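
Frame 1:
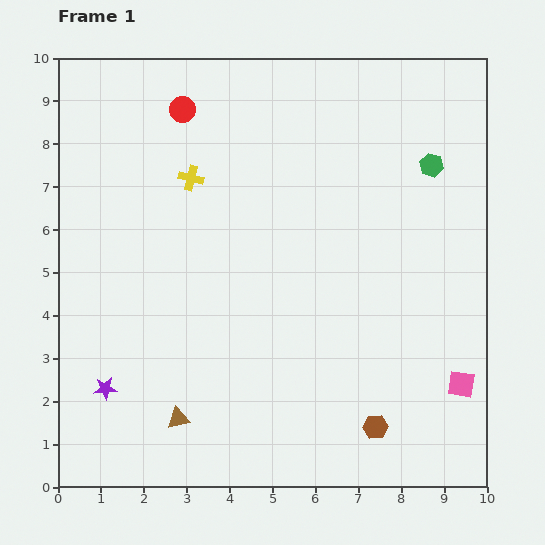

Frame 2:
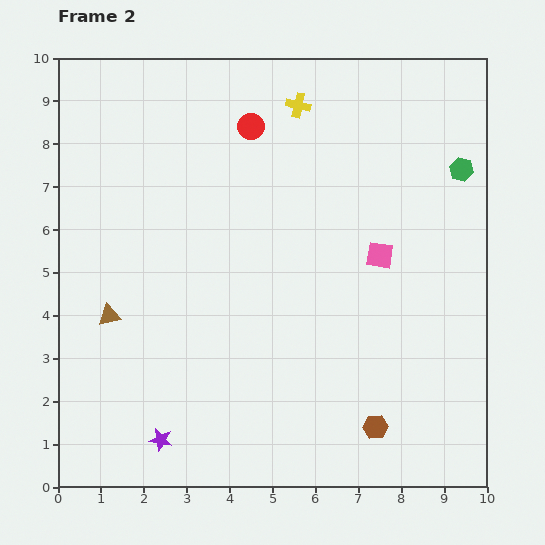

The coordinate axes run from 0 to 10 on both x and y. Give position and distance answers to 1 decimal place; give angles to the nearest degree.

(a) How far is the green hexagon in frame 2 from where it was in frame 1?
0.7

The green hexagon moved from (8.7, 7.5) to (9.4, 7.4), a distance of √(0.7² + 0.1²) ≈ 0.7.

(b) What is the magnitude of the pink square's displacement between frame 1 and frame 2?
3.6

The pink square moved from (9.4, 2.4) to (7.5, 5.4), a distance of √(1.9² + 3.0²) ≈ 3.6.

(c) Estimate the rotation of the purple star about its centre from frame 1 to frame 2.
17° clockwise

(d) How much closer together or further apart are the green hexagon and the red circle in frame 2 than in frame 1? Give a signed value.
-0.9

Distance in frame 1: 5.9. Distance in frame 2: 5.0.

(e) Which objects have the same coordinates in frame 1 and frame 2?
the brown hexagon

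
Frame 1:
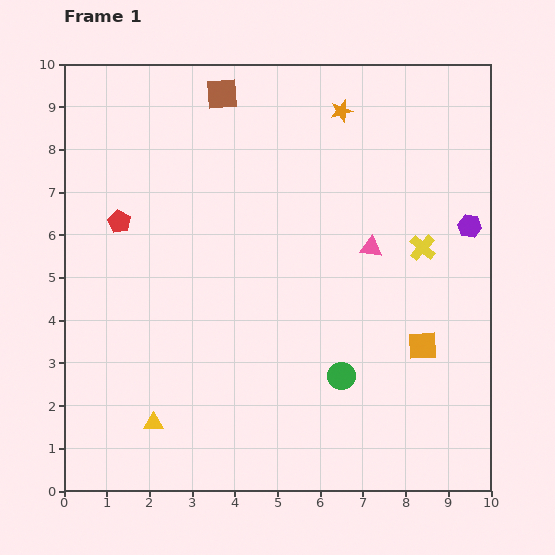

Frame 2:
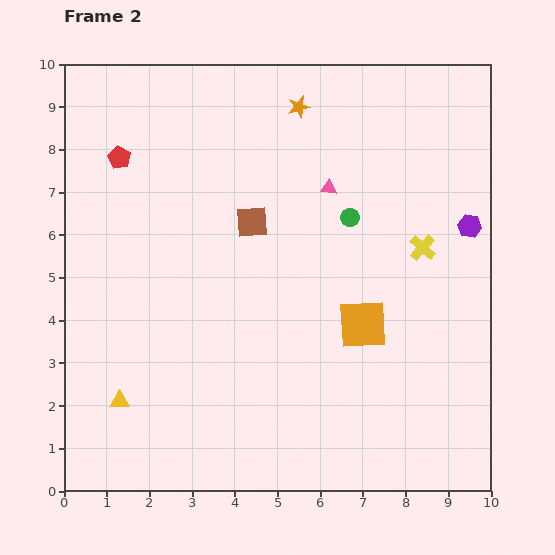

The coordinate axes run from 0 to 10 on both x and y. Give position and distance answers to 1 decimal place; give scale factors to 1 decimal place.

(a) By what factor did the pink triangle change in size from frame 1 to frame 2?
0.7×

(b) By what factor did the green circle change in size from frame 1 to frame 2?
0.7×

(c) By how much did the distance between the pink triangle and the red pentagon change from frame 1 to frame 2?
-1.0

Distance in frame 1: 5.9. Distance in frame 2: 4.9.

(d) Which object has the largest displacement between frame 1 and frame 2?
the green circle

(moved 3.7; next 3.1)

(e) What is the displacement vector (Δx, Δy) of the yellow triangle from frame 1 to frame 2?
(-0.8, 0.5)

The yellow triangle was at (2.1, 1.6) in frame 1 and (1.3, 2.1) in frame 2.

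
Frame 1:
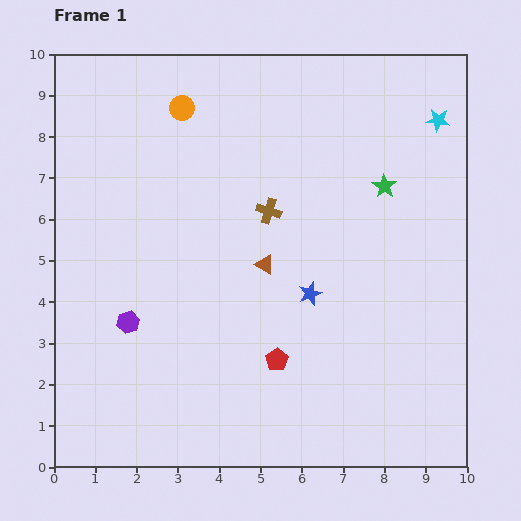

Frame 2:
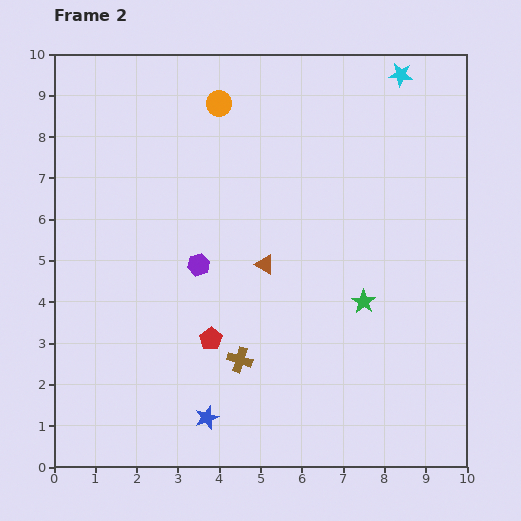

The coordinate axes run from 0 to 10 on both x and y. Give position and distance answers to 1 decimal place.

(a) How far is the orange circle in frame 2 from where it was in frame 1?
0.9

The orange circle moved from (3.1, 8.7) to (4.0, 8.8), a distance of √(0.9² + 0.1²) ≈ 0.9.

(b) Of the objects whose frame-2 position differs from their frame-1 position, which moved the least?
the orange circle

(moved 0.9)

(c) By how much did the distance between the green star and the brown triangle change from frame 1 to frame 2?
-0.9

Distance in frame 1: 3.5. Distance in frame 2: 2.6.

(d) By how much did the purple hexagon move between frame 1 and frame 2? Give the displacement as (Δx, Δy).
(1.7, 1.4)

The purple hexagon was at (1.8, 3.5) in frame 1 and (3.5, 4.9) in frame 2.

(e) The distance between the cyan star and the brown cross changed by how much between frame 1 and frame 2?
+3.2

Distance in frame 1: 4.7. Distance in frame 2: 7.9.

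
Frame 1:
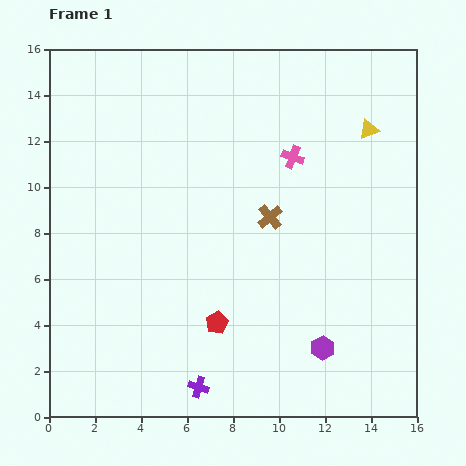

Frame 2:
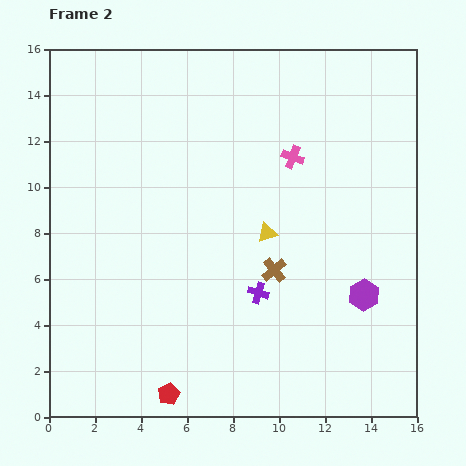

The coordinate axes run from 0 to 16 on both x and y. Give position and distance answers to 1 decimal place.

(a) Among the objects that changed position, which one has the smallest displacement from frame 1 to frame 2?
the brown cross

(moved 2.3)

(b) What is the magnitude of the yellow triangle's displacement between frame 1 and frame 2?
6.3

The yellow triangle moved from (13.9, 12.5) to (9.5, 8.0), a distance of √(4.4² + 4.5²) ≈ 6.3.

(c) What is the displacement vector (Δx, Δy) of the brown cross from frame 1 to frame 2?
(0.2, -2.3)

The brown cross was at (9.6, 8.7) in frame 1 and (9.8, 6.4) in frame 2.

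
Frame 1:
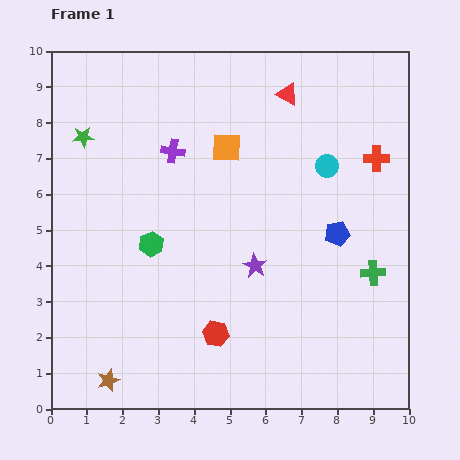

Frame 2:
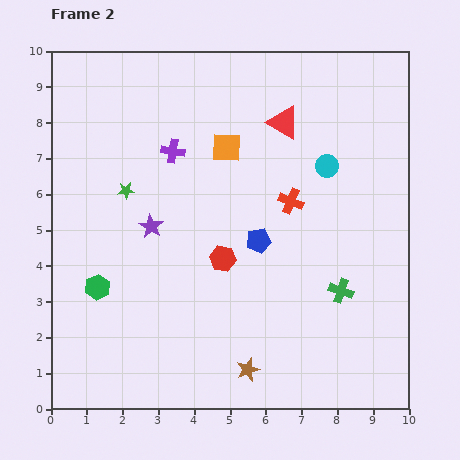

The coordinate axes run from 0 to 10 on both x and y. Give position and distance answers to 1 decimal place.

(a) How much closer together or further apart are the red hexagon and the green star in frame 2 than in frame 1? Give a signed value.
-3.3

Distance in frame 1: 6.6. Distance in frame 2: 3.3.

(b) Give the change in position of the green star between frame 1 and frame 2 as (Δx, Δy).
(1.2, -1.5)

The green star was at (0.9, 7.6) in frame 1 and (2.1, 6.1) in frame 2.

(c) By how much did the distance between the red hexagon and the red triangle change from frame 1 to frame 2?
-2.8

Distance in frame 1: 7.0. Distance in frame 2: 4.2.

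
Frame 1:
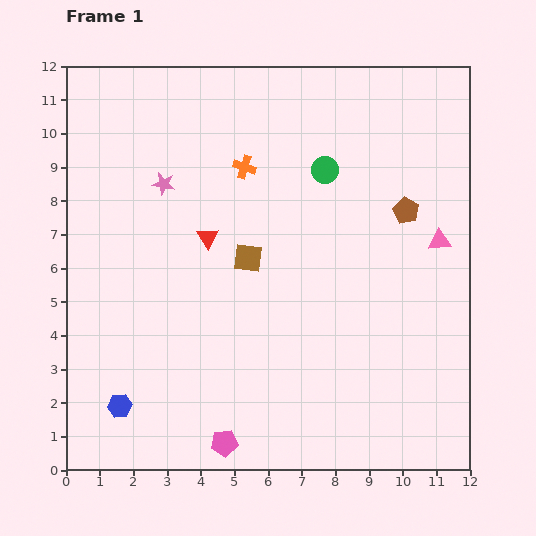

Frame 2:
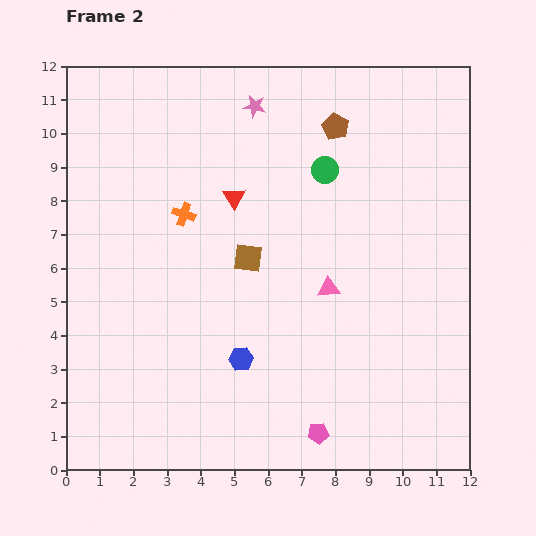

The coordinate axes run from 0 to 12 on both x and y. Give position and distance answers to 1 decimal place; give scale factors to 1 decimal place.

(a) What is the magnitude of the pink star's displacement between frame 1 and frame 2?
3.5

The pink star moved from (2.9, 8.5) to (5.6, 10.8), a distance of √(2.7² + 2.3²) ≈ 3.5.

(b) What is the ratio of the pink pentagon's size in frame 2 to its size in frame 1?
0.8×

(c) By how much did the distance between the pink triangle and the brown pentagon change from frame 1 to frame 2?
+3.5

Distance in frame 1: 1.3. Distance in frame 2: 4.8.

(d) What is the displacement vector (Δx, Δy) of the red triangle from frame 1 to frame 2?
(0.8, 1.2)

The red triangle was at (4.2, 6.9) in frame 1 and (5.0, 8.1) in frame 2.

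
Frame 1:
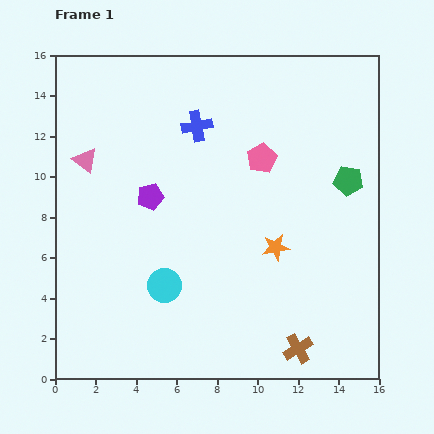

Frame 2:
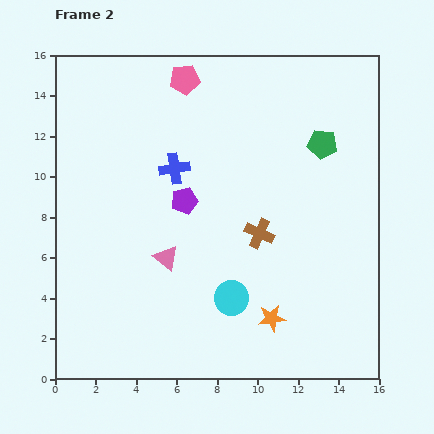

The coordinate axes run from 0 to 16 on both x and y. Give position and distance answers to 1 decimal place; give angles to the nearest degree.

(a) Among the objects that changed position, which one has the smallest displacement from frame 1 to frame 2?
the purple pentagon

(moved 1.7)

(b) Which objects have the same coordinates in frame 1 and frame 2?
none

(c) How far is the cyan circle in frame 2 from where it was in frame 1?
3.4

The cyan circle moved from (5.4, 4.6) to (8.7, 4.0), a distance of √(3.3² + 0.6²) ≈ 3.4.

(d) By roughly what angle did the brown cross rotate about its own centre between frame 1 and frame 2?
36° counter-clockwise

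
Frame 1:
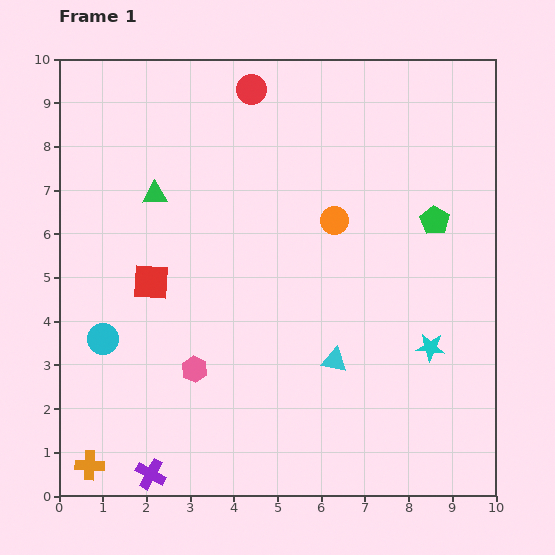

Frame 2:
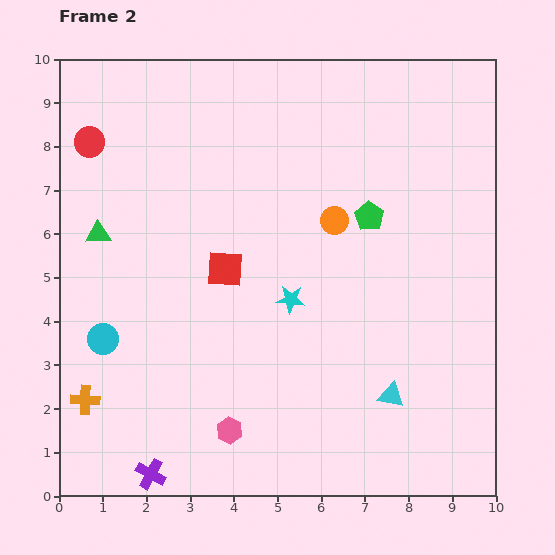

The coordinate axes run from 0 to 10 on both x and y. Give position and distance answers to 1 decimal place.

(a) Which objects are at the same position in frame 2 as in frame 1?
the purple cross, the cyan circle, the orange circle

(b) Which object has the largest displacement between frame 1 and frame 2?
the red circle

(moved 3.9; next 3.4)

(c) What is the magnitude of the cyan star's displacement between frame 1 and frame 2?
3.4

The cyan star moved from (8.5, 3.4) to (5.3, 4.5), a distance of √(3.2² + 1.1²) ≈ 3.4.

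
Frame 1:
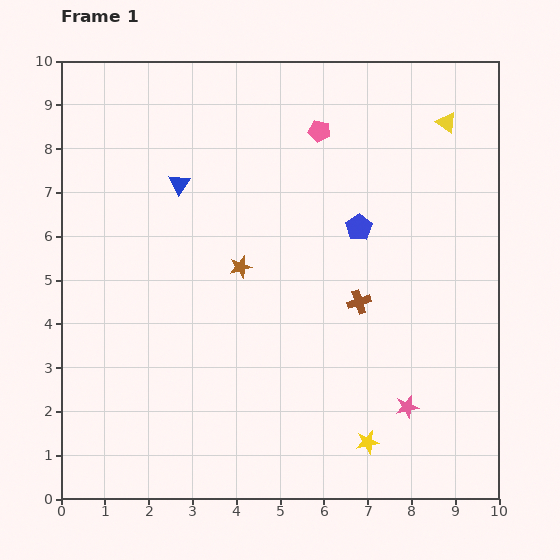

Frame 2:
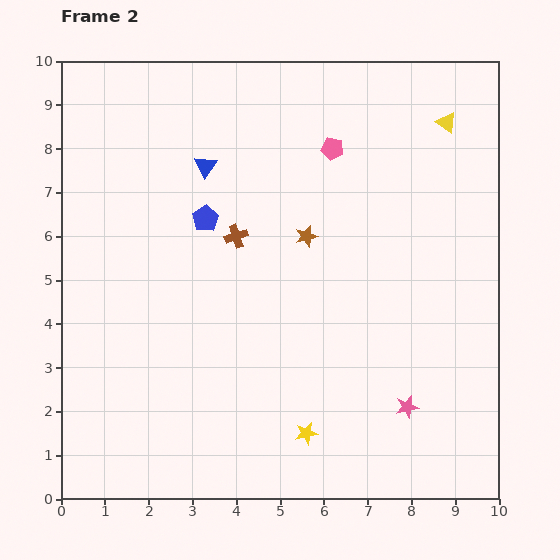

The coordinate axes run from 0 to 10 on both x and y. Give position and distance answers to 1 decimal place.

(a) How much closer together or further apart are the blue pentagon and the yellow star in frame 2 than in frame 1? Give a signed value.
+0.5

Distance in frame 1: 4.9. Distance in frame 2: 5.4.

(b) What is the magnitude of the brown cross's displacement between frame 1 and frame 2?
3.2

The brown cross moved from (6.8, 4.5) to (4.0, 6.0), a distance of √(2.8² + 1.5²) ≈ 3.2.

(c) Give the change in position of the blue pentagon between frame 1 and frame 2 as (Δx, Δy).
(-3.5, 0.2)

The blue pentagon was at (6.8, 6.2) in frame 1 and (3.3, 6.4) in frame 2.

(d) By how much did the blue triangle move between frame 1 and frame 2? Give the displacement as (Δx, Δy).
(0.6, 0.4)

The blue triangle was at (2.7, 7.2) in frame 1 and (3.3, 7.6) in frame 2.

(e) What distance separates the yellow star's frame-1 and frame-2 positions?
1.4

The yellow star moved from (7.0, 1.3) to (5.6, 1.5), a distance of √(1.4² + 0.2²) ≈ 1.4.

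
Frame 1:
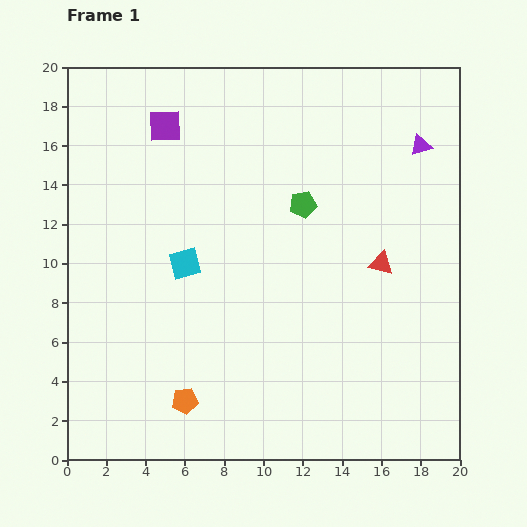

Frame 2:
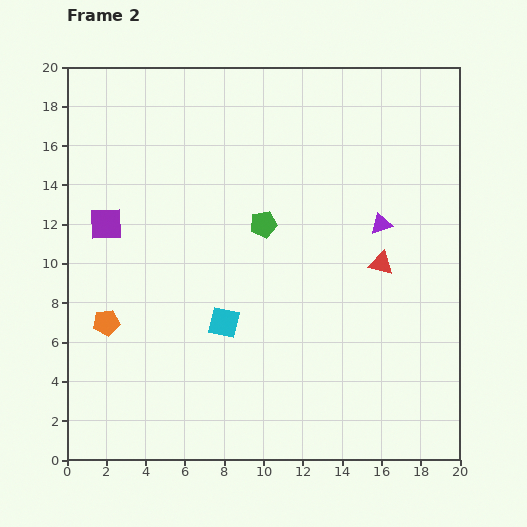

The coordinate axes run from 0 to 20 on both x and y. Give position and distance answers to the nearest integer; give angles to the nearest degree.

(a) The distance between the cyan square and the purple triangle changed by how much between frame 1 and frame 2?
-4

Distance in frame 1: 13. Distance in frame 2: 9.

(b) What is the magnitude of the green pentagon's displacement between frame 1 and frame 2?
2

The green pentagon moved from (12, 13) to (10, 12), a distance of √(2² + 1²) ≈ 2.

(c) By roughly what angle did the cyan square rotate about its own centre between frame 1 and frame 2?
26° clockwise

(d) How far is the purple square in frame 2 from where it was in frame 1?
6

The purple square moved from (5, 17) to (2, 12), a distance of √(3² + 5²) ≈ 6.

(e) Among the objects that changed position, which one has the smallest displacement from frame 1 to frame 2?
the green pentagon

(moved 2)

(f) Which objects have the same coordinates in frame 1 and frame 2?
the red triangle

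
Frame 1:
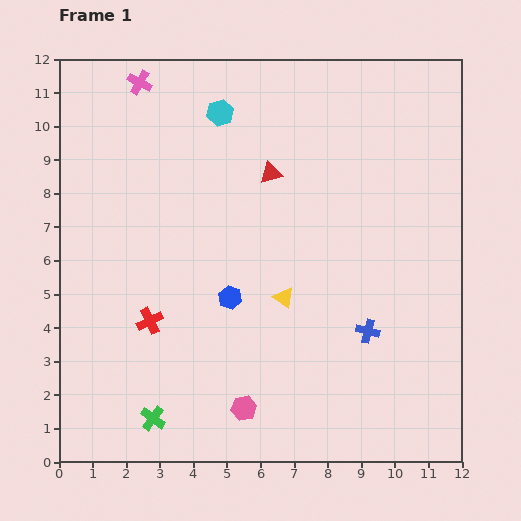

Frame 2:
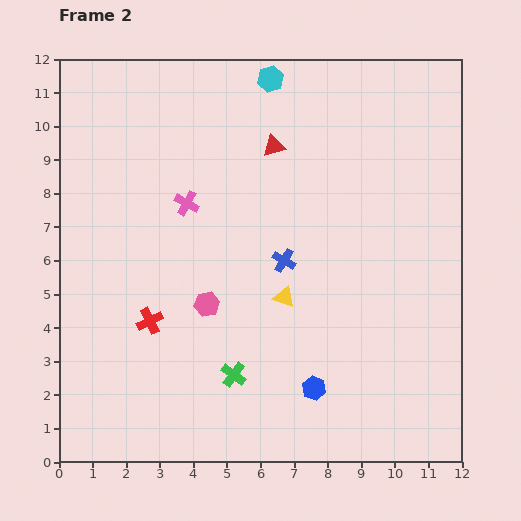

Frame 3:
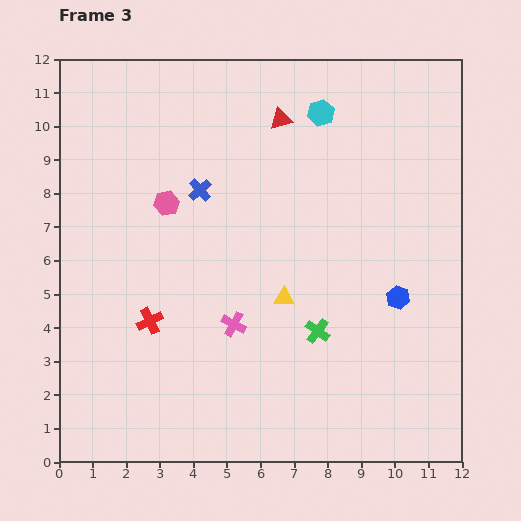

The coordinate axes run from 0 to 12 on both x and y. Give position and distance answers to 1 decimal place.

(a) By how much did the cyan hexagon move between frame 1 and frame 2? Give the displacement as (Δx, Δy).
(1.5, 1.0)

The cyan hexagon was at (4.8, 10.4) in frame 1 and (6.3, 11.4) in frame 2.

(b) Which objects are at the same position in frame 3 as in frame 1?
the yellow triangle, the red cross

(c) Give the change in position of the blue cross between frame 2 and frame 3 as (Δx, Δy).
(-2.5, 2.1)

The blue cross was at (6.7, 6.0) in frame 2 and (4.2, 8.1) in frame 3.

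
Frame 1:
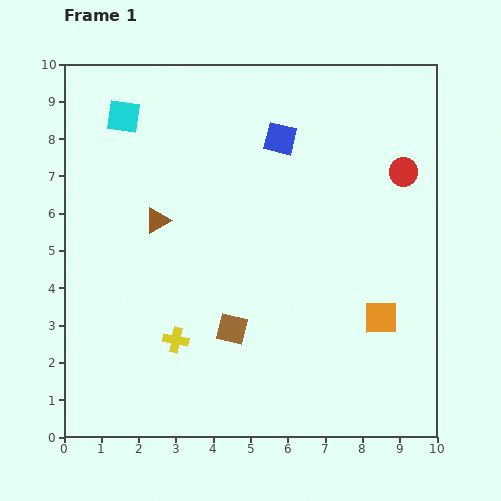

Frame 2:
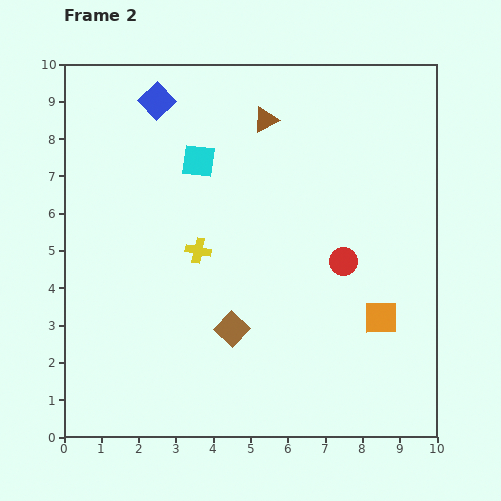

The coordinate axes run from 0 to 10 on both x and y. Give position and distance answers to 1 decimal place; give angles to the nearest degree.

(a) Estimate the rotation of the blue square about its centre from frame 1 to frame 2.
32° clockwise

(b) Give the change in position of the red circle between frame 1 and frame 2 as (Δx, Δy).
(-1.6, -2.4)

The red circle was at (9.1, 7.1) in frame 1 and (7.5, 4.7) in frame 2.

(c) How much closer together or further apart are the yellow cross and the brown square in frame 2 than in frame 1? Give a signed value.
+0.8

Distance in frame 1: 1.5. Distance in frame 2: 2.3.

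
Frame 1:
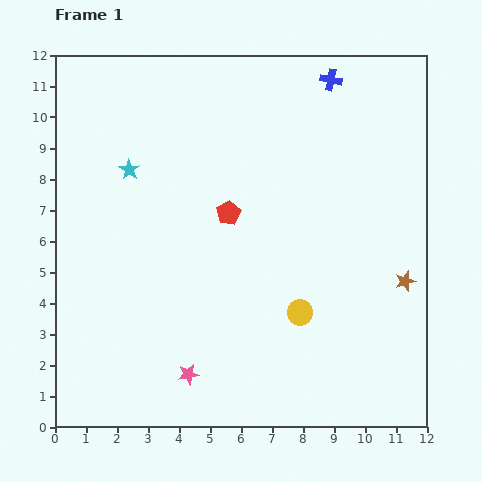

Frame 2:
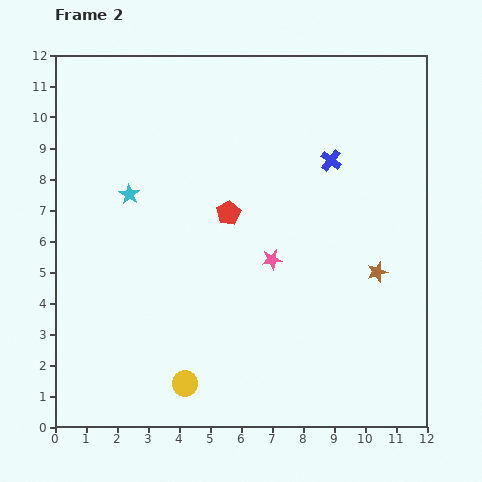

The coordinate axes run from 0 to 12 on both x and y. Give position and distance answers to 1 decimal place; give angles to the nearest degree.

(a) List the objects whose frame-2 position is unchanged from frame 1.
the red pentagon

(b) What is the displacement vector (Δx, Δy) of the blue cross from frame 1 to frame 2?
(0.0, -2.6)

The blue cross was at (8.9, 11.2) in frame 1 and (8.9, 8.6) in frame 2.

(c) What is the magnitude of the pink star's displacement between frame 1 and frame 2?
4.6

The pink star moved from (4.3, 1.7) to (7.0, 5.4), a distance of √(2.7² + 3.7²) ≈ 4.6.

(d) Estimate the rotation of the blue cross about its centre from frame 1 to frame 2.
27° clockwise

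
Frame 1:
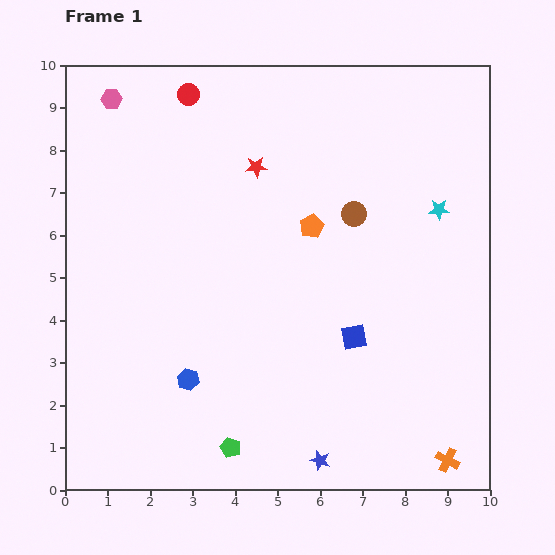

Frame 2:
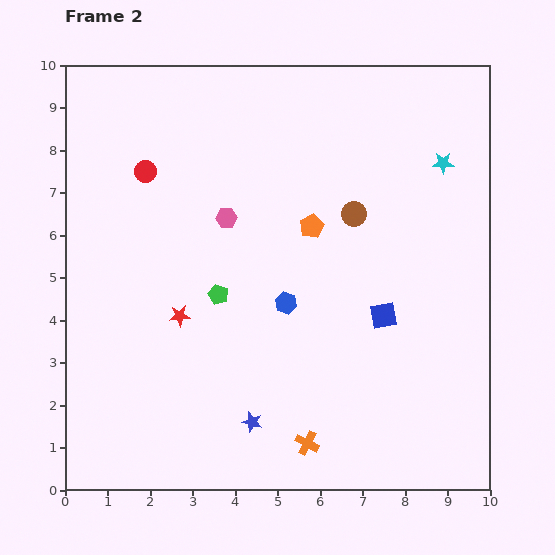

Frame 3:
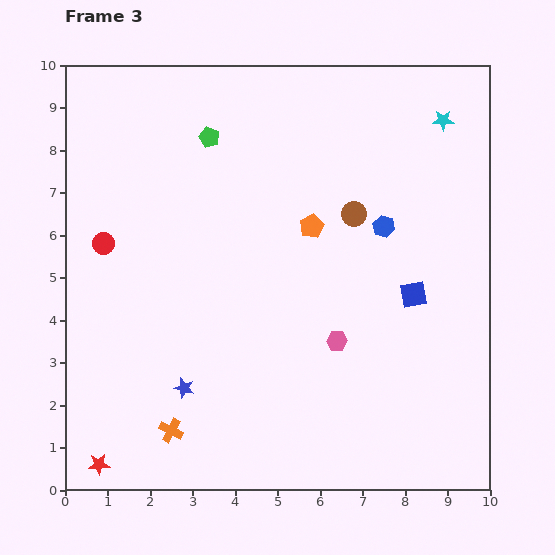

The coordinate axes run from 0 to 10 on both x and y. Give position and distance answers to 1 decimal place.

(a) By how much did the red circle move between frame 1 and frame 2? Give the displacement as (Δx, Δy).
(-1.0, -1.8)

The red circle was at (2.9, 9.3) in frame 1 and (1.9, 7.5) in frame 2.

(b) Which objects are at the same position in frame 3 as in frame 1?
the orange pentagon, the brown circle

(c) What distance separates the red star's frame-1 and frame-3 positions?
7.9

The red star moved from (4.5, 7.6) to (0.8, 0.6), a distance of √(3.7² + 7.0²) ≈ 7.9.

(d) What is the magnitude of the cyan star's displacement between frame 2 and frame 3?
1.0

The cyan star moved from (8.9, 7.7) to (8.9, 8.7), a distance of √(0.0² + 1.0²) ≈ 1.0.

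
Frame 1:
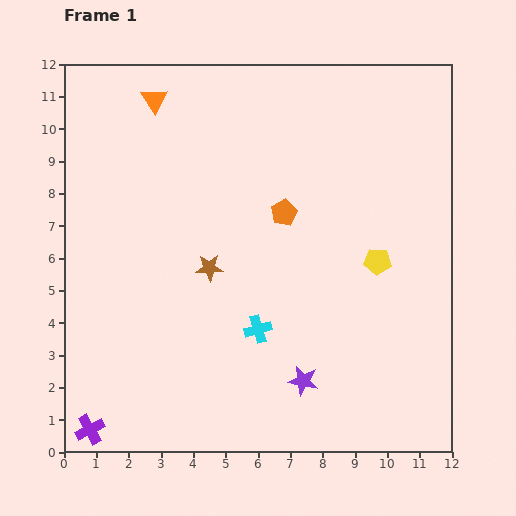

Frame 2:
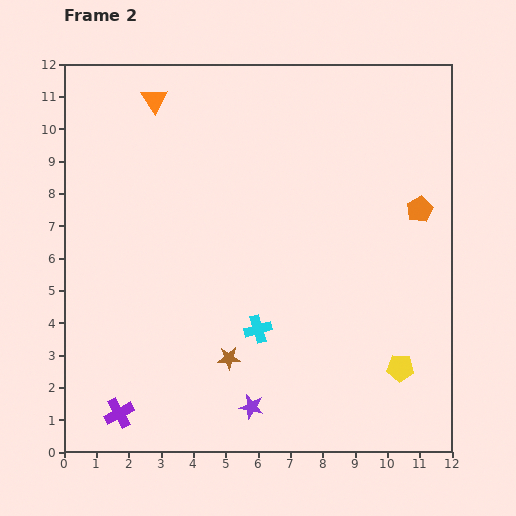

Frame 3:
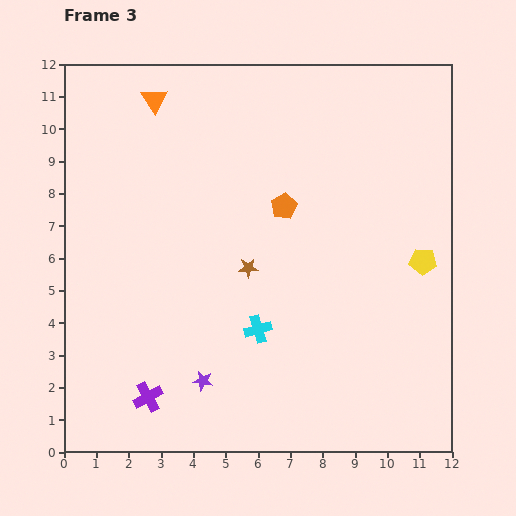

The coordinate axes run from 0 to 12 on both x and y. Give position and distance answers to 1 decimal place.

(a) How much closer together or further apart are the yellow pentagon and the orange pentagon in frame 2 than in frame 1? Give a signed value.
+1.6

Distance in frame 1: 3.3. Distance in frame 2: 4.9.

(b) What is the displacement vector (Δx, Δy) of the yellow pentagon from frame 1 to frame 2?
(0.7, -3.3)

The yellow pentagon was at (9.7, 5.9) in frame 1 and (10.4, 2.6) in frame 2.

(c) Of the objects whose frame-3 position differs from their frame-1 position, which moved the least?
the orange pentagon

(moved 0.2)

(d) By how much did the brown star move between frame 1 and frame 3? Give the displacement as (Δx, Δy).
(1.2, 0.0)

The brown star was at (4.5, 5.7) in frame 1 and (5.7, 5.7) in frame 3.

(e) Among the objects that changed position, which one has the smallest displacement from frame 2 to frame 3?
the purple cross

(moved 1.0)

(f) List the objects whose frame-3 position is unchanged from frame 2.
the cyan cross, the orange triangle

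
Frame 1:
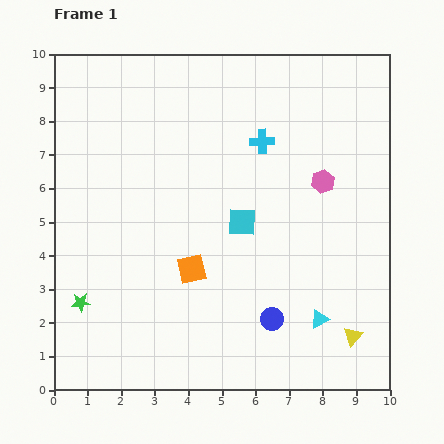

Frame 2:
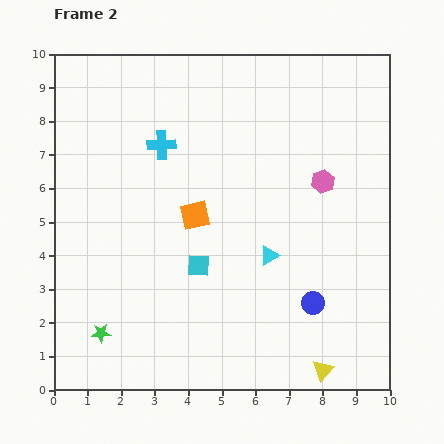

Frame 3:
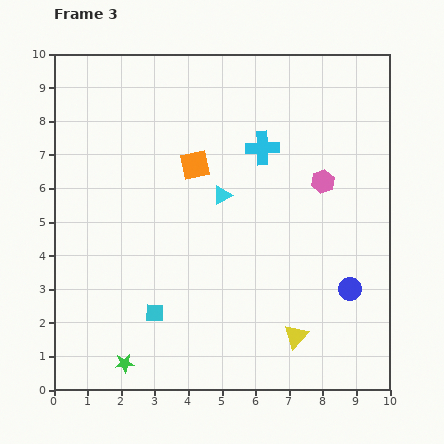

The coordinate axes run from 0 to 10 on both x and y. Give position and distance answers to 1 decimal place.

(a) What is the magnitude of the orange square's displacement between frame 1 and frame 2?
1.6

The orange square moved from (4.1, 3.6) to (4.2, 5.2), a distance of √(0.1² + 1.6²) ≈ 1.6.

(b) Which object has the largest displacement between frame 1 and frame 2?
the cyan cross

(moved 3.0; next 2.4)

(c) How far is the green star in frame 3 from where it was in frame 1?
2.2

The green star moved from (0.8, 2.6) to (2.1, 0.8), a distance of √(1.3² + 1.8²) ≈ 2.2.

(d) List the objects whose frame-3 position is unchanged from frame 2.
the pink hexagon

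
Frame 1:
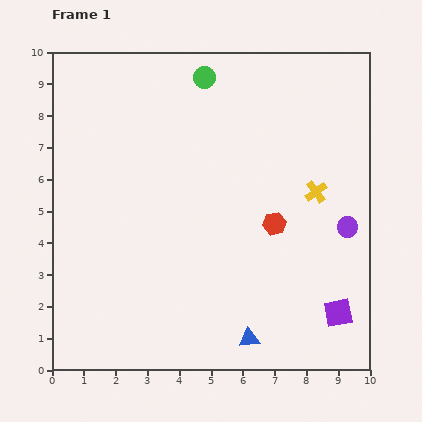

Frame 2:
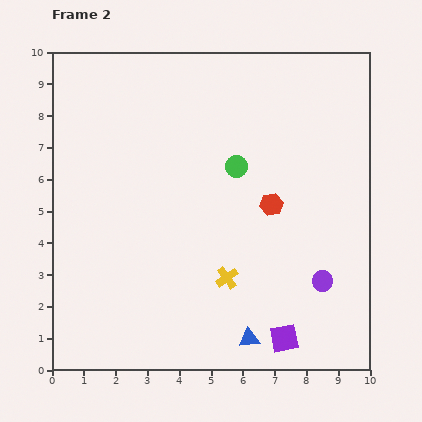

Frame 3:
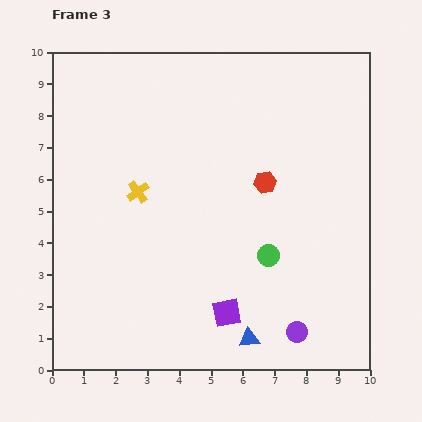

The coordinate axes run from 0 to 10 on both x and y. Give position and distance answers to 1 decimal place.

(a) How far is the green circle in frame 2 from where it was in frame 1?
3.0

The green circle moved from (4.8, 9.2) to (5.8, 6.4), a distance of √(1.0² + 2.8²) ≈ 3.0.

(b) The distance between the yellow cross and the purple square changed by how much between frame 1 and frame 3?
+0.8

Distance in frame 1: 3.9. Distance in frame 3: 4.7.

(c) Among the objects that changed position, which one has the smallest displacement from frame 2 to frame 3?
the red hexagon

(moved 0.7)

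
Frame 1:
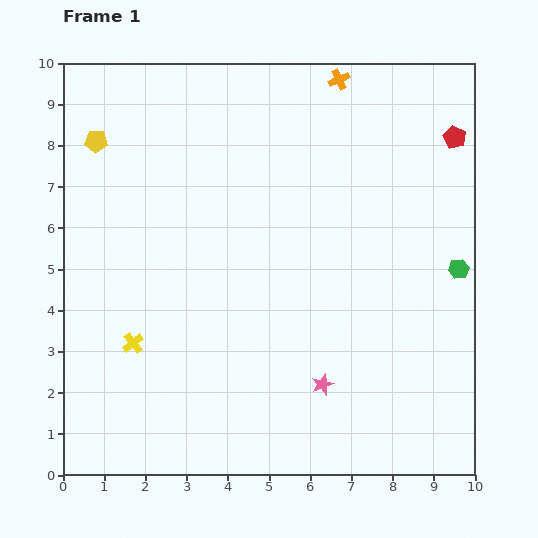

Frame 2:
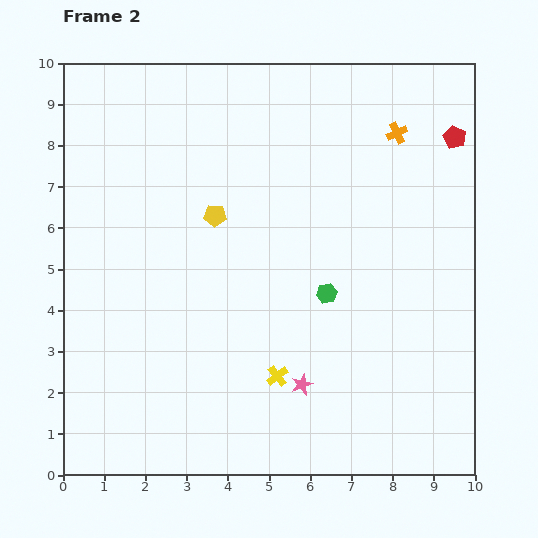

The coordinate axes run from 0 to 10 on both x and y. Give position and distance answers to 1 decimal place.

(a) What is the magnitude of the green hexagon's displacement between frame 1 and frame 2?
3.3

The green hexagon moved from (9.6, 5.0) to (6.4, 4.4), a distance of √(3.2² + 0.6²) ≈ 3.3.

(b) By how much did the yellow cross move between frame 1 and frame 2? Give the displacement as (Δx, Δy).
(3.5, -0.8)

The yellow cross was at (1.7, 3.2) in frame 1 and (5.2, 2.4) in frame 2.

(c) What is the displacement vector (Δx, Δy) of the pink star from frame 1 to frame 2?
(-0.5, 0.0)

The pink star was at (6.3, 2.2) in frame 1 and (5.8, 2.2) in frame 2.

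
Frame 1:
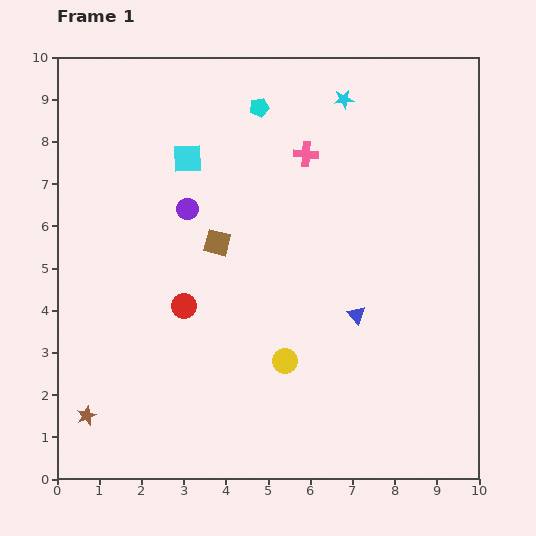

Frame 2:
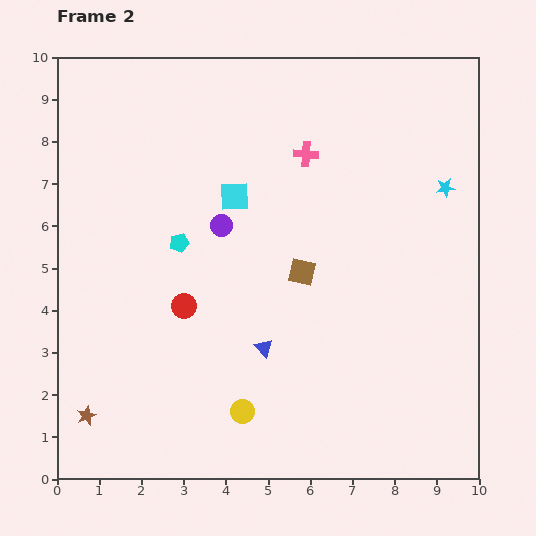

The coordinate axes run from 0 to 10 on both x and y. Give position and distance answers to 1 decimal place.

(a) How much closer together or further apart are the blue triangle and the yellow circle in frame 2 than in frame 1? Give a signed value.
-0.4

Distance in frame 1: 2.0. Distance in frame 2: 1.6.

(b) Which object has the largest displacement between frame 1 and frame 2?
the cyan pentagon

(moved 3.7; next 3.2)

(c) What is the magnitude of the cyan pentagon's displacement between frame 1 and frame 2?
3.7

The cyan pentagon moved from (4.8, 8.8) to (2.9, 5.6), a distance of √(1.9² + 3.2²) ≈ 3.7.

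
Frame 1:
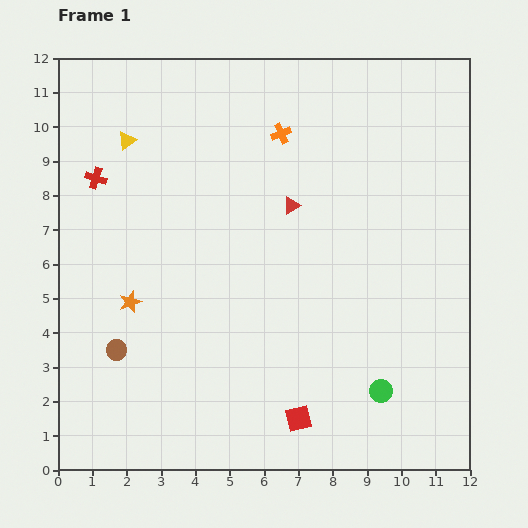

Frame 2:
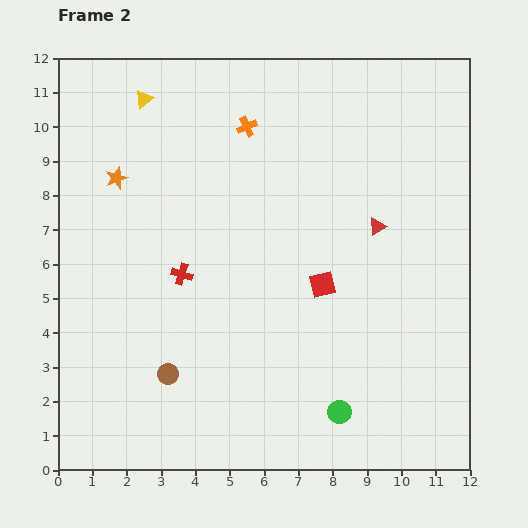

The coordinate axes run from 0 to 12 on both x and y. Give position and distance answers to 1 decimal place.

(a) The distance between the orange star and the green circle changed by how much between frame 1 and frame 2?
+1.7

Distance in frame 1: 7.7. Distance in frame 2: 9.4.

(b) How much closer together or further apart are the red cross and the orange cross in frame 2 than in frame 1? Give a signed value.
-0.9

Distance in frame 1: 5.6. Distance in frame 2: 4.7.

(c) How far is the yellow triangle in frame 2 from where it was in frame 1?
1.3

The yellow triangle moved from (2.0, 9.6) to (2.5, 10.8), a distance of √(0.5² + 1.2²) ≈ 1.3.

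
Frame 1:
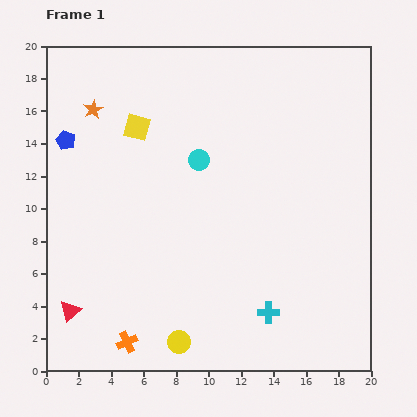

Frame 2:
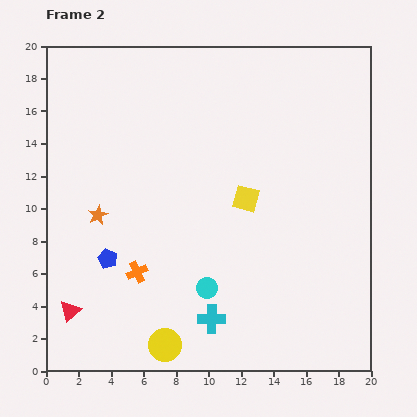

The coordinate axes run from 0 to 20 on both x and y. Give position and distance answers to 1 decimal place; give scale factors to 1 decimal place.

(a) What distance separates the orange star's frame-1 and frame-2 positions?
6.5

The orange star moved from (2.9, 16.1) to (3.2, 9.6), a distance of √(0.3² + 6.5²) ≈ 6.5.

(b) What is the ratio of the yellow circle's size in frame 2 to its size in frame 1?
1.4×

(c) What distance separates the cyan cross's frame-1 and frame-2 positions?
3.5

The cyan cross moved from (13.7, 3.6) to (10.2, 3.2), a distance of √(3.5² + 0.4²) ≈ 3.5.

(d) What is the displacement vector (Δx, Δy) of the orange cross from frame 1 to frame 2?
(0.6, 4.3)

The orange cross was at (5.0, 1.8) in frame 1 and (5.6, 6.1) in frame 2.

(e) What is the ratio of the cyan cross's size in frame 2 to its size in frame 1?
1.3×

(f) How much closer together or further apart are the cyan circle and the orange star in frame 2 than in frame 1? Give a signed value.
+0.9

Distance in frame 1: 7.2. Distance in frame 2: 8.1.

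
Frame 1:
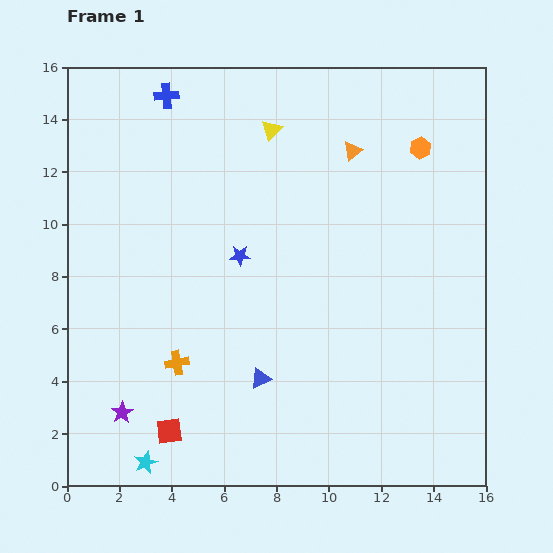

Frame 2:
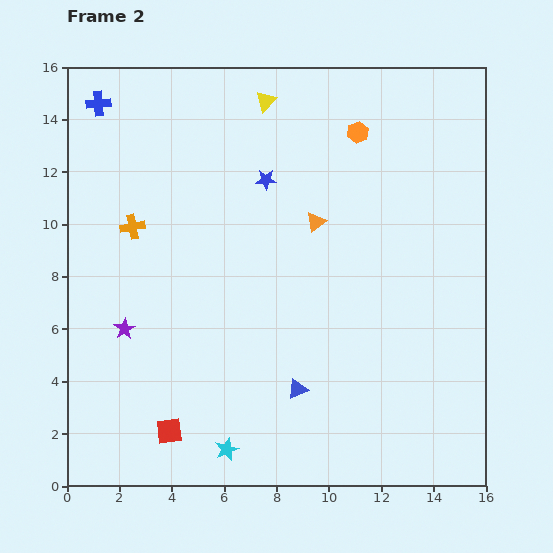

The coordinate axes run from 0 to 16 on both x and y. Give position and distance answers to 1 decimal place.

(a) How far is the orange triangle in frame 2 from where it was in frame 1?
3.0

The orange triangle moved from (10.9, 12.8) to (9.5, 10.1), a distance of √(1.4² + 2.7²) ≈ 3.0.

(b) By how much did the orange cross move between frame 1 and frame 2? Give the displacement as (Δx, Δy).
(-1.7, 5.2)

The orange cross was at (4.2, 4.7) in frame 1 and (2.5, 9.9) in frame 2.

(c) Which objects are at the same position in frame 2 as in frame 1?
the red square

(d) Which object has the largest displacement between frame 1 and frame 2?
the orange cross

(moved 5.5; next 3.2)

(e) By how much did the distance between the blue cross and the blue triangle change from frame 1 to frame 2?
+1.9

Distance in frame 1: 11.4. Distance in frame 2: 13.3.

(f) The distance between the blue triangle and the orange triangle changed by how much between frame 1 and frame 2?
-3.0

Distance in frame 1: 9.4. Distance in frame 2: 6.4.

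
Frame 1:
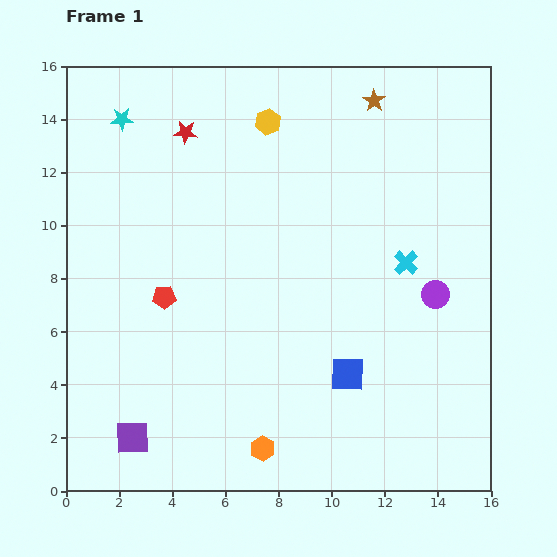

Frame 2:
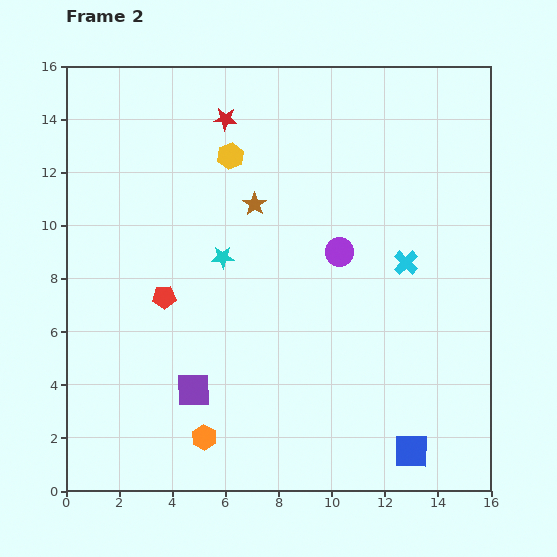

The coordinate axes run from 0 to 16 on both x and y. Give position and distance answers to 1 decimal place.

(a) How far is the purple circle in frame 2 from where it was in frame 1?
3.9

The purple circle moved from (13.9, 7.4) to (10.3, 9.0), a distance of √(3.6² + 1.6²) ≈ 3.9.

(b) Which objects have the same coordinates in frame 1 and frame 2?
the cyan cross, the red pentagon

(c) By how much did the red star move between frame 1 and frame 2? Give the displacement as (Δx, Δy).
(1.5, 0.5)

The red star was at (4.5, 13.5) in frame 1 and (6.0, 14.0) in frame 2.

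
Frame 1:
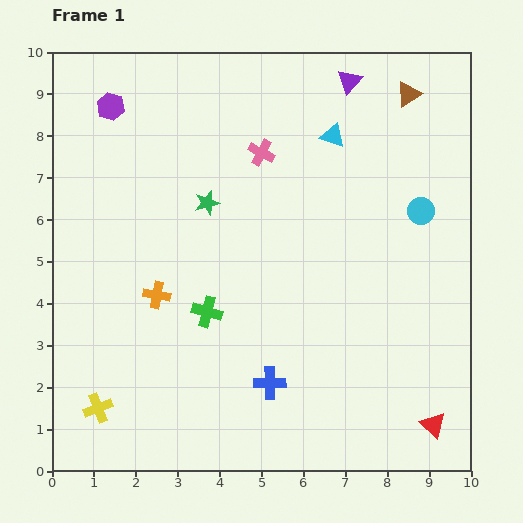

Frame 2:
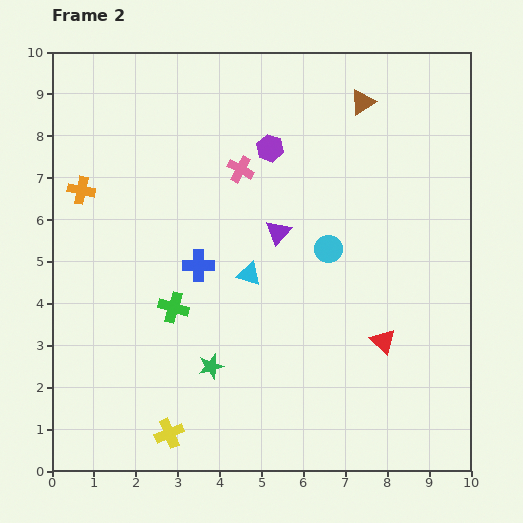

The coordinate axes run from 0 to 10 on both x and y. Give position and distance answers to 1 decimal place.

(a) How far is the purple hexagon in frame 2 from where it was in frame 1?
3.9

The purple hexagon moved from (1.4, 8.7) to (5.2, 7.7), a distance of √(3.8² + 1.0²) ≈ 3.9.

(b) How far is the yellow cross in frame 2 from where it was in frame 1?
1.8

The yellow cross moved from (1.1, 1.5) to (2.8, 0.9), a distance of √(1.7² + 0.6²) ≈ 1.8.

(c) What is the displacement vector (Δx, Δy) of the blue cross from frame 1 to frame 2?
(-1.7, 2.8)

The blue cross was at (5.2, 2.1) in frame 1 and (3.5, 4.9) in frame 2.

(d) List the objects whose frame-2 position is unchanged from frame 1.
none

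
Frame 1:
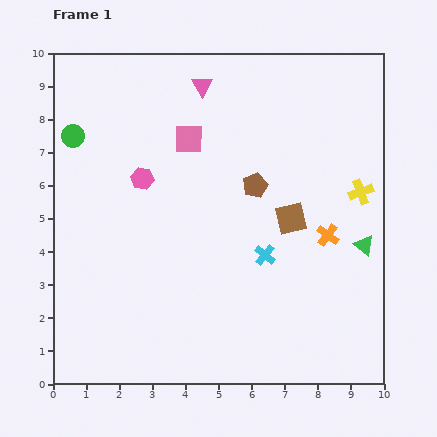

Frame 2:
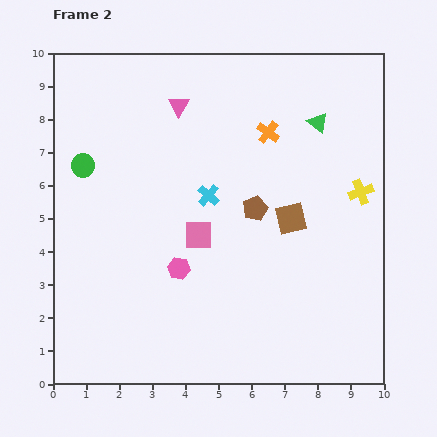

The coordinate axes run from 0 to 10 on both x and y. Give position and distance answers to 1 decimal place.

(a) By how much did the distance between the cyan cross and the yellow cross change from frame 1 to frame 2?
+1.1

Distance in frame 1: 3.5. Distance in frame 2: 4.6.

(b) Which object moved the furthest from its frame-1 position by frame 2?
the green triangle

(moved 4.0; next 3.6)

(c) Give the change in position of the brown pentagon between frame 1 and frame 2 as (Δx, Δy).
(0.0, -0.7)

The brown pentagon was at (6.1, 6.0) in frame 1 and (6.1, 5.3) in frame 2.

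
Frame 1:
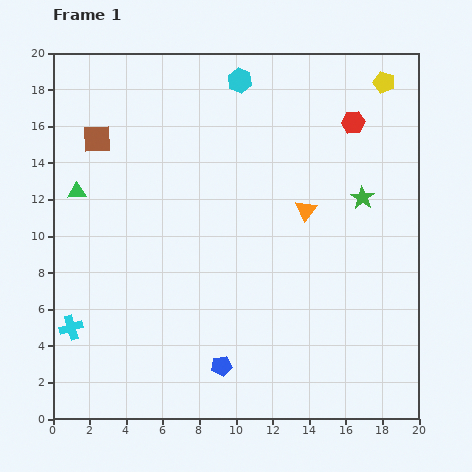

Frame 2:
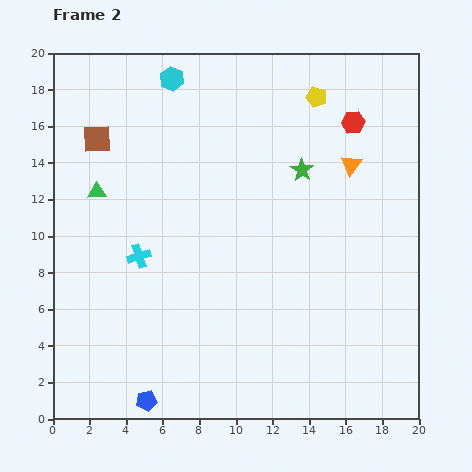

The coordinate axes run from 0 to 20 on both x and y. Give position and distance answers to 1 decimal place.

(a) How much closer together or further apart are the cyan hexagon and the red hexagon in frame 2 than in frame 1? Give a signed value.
+3.6

Distance in frame 1: 6.6. Distance in frame 2: 10.2.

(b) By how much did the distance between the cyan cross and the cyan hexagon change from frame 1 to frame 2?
-6.4

Distance in frame 1: 16.3. Distance in frame 2: 9.9.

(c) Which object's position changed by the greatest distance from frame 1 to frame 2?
the cyan cross

(moved 5.4; next 4.5)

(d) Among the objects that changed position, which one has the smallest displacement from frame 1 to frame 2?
the green triangle

(moved 1.1)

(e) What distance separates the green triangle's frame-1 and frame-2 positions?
1.1

The green triangle moved from (1.3, 12.4) to (2.4, 12.4), a distance of √(1.1² + 0.0²) ≈ 1.1.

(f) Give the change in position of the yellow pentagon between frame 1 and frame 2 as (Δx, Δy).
(-3.7, -0.8)

The yellow pentagon was at (18.1, 18.4) in frame 1 and (14.4, 17.6) in frame 2.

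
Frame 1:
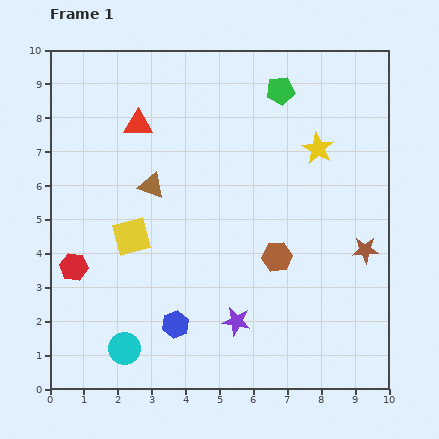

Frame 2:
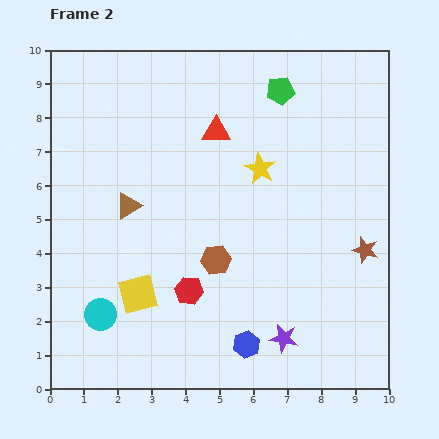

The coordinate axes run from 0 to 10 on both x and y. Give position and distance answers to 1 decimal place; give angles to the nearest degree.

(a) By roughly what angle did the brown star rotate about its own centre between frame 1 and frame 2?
18° clockwise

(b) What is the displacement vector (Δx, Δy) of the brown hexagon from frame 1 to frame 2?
(-1.8, -0.1)

The brown hexagon was at (6.7, 3.9) in frame 1 and (4.9, 3.8) in frame 2.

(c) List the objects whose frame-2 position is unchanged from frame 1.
the brown star, the green pentagon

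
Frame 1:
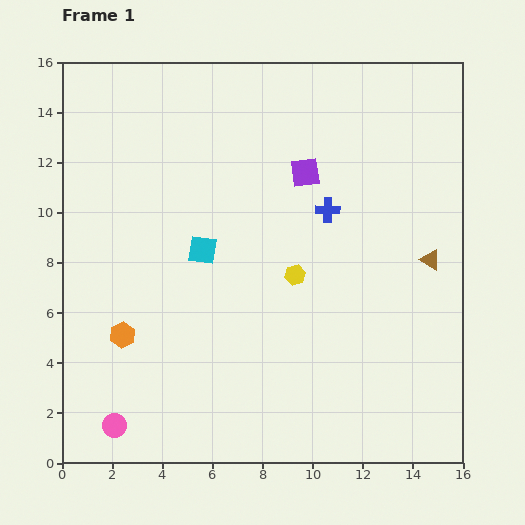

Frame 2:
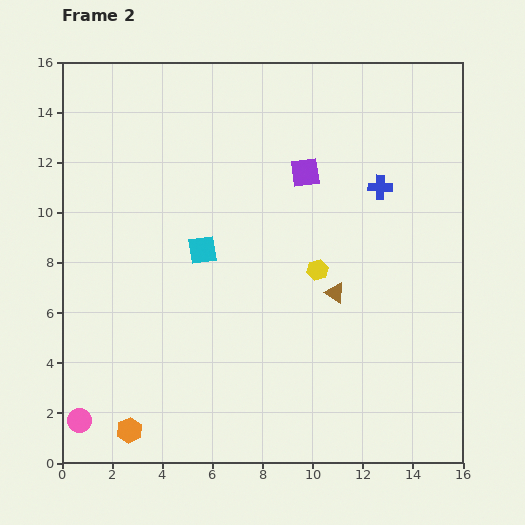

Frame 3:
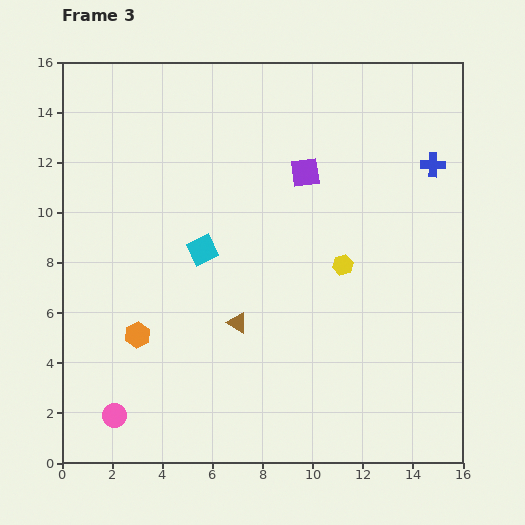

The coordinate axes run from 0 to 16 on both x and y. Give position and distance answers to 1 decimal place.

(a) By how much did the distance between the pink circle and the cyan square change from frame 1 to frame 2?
+0.6

Distance in frame 1: 7.8. Distance in frame 2: 8.4.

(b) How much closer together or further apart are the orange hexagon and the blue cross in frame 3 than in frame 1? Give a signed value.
+4.0

Distance in frame 1: 9.6. Distance in frame 3: 13.6.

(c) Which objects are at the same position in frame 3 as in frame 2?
the purple square, the cyan square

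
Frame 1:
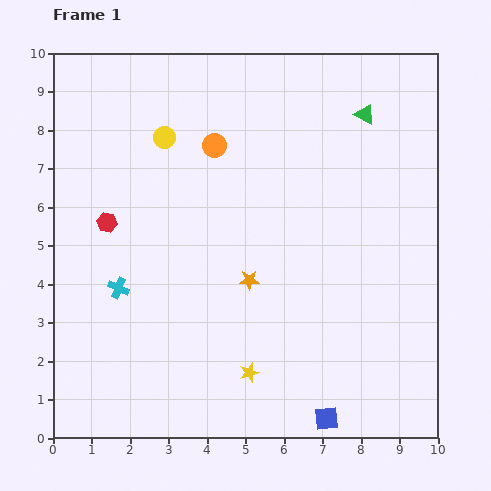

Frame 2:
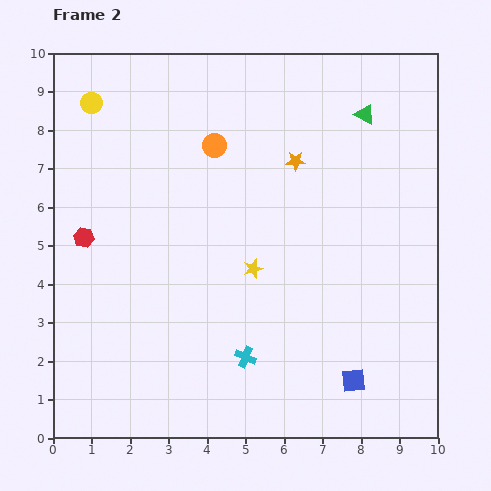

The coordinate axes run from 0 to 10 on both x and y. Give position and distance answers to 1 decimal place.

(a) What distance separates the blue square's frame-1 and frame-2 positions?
1.2

The blue square moved from (7.1, 0.5) to (7.8, 1.5), a distance of √(0.7² + 1.0²) ≈ 1.2.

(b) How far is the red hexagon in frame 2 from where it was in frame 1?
0.7

The red hexagon moved from (1.4, 5.6) to (0.8, 5.2), a distance of √(0.6² + 0.4²) ≈ 0.7.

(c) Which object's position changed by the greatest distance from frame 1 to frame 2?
the cyan cross

(moved 3.8; next 3.3)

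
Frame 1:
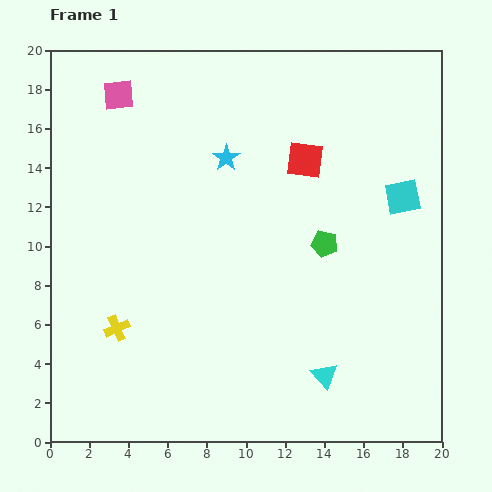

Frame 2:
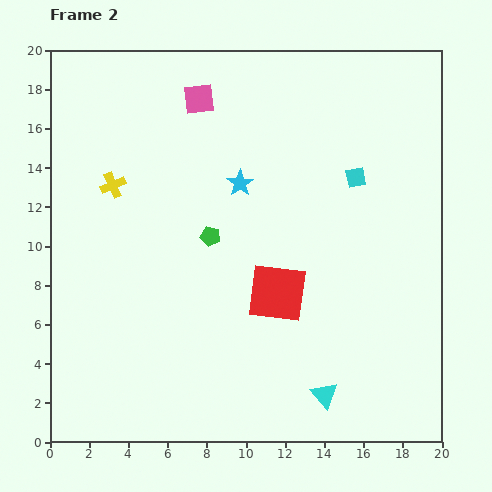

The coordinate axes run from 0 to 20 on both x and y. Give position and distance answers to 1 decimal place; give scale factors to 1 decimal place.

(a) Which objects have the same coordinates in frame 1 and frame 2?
none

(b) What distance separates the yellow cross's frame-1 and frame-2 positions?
7.3

The yellow cross moved from (3.4, 5.8) to (3.2, 13.1), a distance of √(0.2² + 7.3²) ≈ 7.3.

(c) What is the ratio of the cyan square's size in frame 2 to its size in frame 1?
0.6×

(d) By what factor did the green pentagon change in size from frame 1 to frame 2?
0.8×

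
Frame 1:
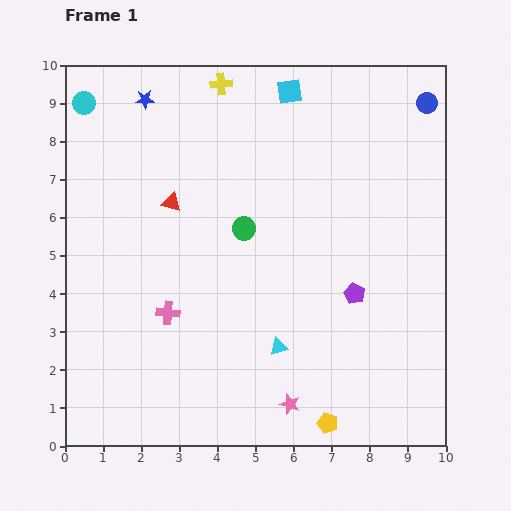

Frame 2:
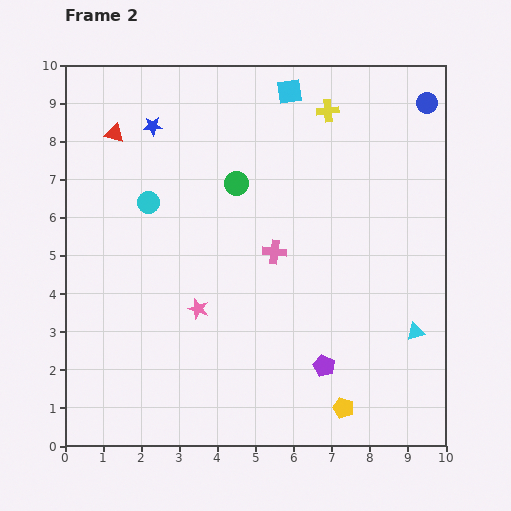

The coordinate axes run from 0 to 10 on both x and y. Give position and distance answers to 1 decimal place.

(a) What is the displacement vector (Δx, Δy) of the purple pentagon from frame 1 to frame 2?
(-0.8, -1.9)

The purple pentagon was at (7.6, 4.0) in frame 1 and (6.8, 2.1) in frame 2.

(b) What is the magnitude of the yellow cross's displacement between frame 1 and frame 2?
2.9

The yellow cross moved from (4.1, 9.5) to (6.9, 8.8), a distance of √(2.8² + 0.7²) ≈ 2.9.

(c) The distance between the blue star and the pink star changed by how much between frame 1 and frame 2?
-4.0

Distance in frame 1: 8.9. Distance in frame 2: 4.9.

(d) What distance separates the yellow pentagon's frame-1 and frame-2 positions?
0.6

The yellow pentagon moved from (6.9, 0.6) to (7.3, 1.0), a distance of √(0.4² + 0.4²) ≈ 0.6.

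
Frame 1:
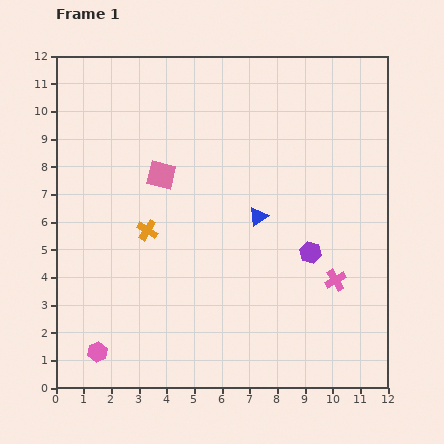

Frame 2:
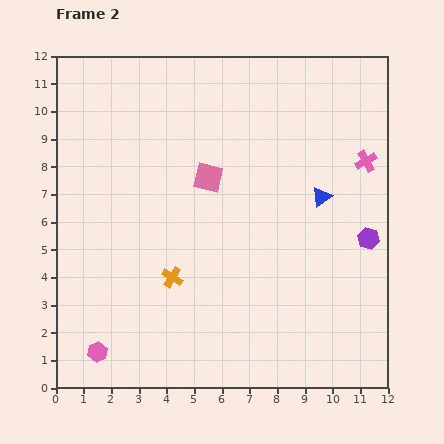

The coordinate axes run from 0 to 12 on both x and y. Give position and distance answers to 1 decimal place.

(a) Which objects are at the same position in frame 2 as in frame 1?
the pink hexagon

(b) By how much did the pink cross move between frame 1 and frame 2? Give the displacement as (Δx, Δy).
(1.1, 4.3)

The pink cross was at (10.1, 3.9) in frame 1 and (11.2, 8.2) in frame 2.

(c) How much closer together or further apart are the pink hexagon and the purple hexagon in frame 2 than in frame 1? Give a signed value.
+2.1

Distance in frame 1: 8.5. Distance in frame 2: 10.6.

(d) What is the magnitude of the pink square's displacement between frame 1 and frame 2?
1.7

The pink square moved from (3.8, 7.7) to (5.5, 7.6), a distance of √(1.7² + 0.1²) ≈ 1.7.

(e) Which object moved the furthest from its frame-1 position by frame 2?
the pink cross

(moved 4.4; next 2.4)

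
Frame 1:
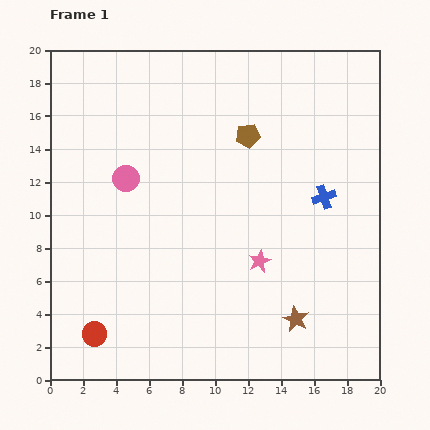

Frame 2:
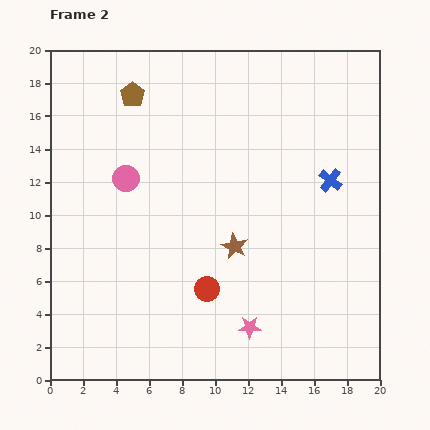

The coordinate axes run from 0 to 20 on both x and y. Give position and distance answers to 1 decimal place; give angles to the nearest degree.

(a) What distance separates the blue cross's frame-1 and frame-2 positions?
1.1

The blue cross moved from (16.6, 11.1) to (17.0, 12.1), a distance of √(0.4² + 1.0²) ≈ 1.1.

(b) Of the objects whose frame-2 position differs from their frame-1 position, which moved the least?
the blue cross

(moved 1.1)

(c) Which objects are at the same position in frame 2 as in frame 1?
the pink circle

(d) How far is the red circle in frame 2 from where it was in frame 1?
7.3

The red circle moved from (2.7, 2.8) to (9.5, 5.5), a distance of √(6.8² + 2.7²) ≈ 7.3.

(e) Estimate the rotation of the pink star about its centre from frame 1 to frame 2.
25° clockwise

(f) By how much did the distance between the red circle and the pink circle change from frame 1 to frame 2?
-1.3

Distance in frame 1: 9.6. Distance in frame 2: 8.3.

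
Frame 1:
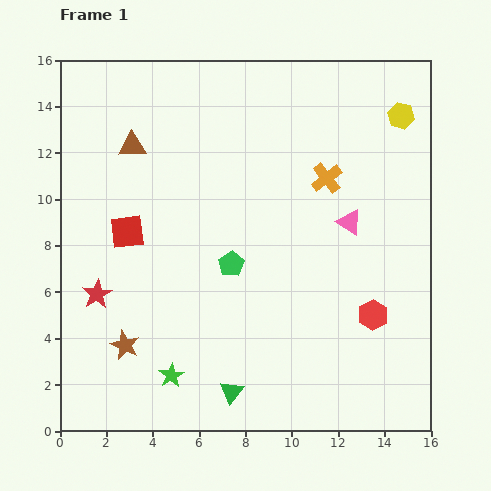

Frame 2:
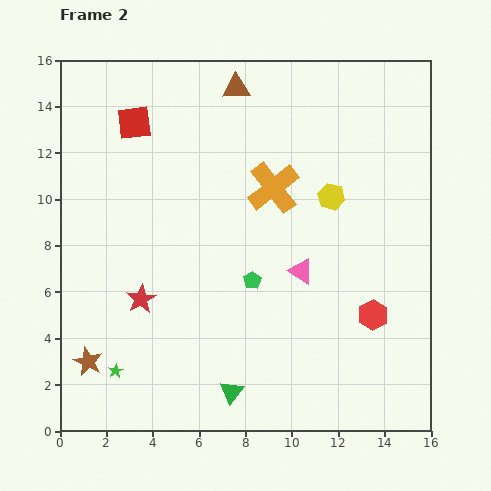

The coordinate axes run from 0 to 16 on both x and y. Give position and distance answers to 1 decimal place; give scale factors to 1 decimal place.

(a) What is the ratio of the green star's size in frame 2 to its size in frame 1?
0.6×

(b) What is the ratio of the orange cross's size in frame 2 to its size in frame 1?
1.7×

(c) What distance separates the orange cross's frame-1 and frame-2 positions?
2.3

The orange cross moved from (11.5, 10.9) to (9.2, 10.5), a distance of √(2.3² + 0.4²) ≈ 2.3.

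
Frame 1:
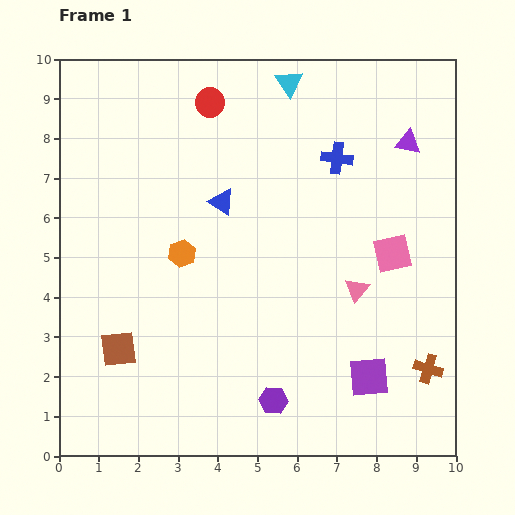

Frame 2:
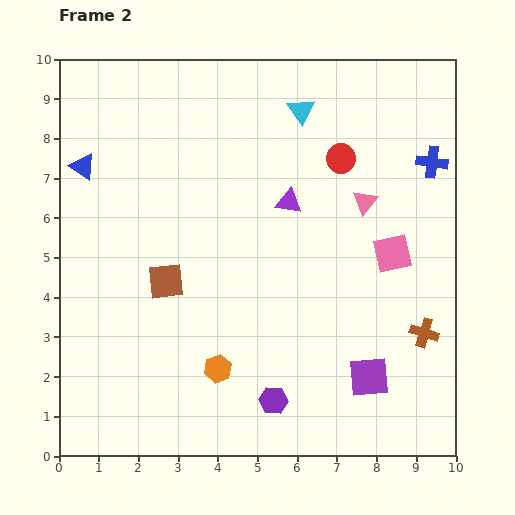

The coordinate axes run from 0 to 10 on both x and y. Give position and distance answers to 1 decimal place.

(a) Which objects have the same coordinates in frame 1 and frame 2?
the pink square, the purple square, the purple hexagon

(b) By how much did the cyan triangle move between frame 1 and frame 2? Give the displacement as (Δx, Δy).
(0.3, -0.7)

The cyan triangle was at (5.8, 9.4) in frame 1 and (6.1, 8.7) in frame 2.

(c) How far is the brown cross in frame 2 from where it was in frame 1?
0.9

The brown cross moved from (9.3, 2.2) to (9.2, 3.1), a distance of √(0.1² + 0.9²) ≈ 0.9.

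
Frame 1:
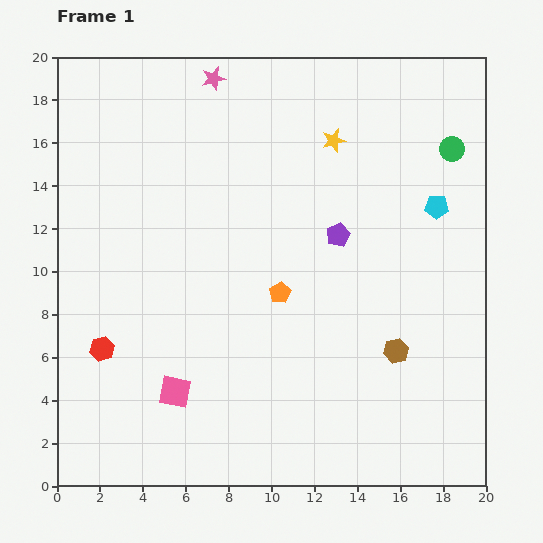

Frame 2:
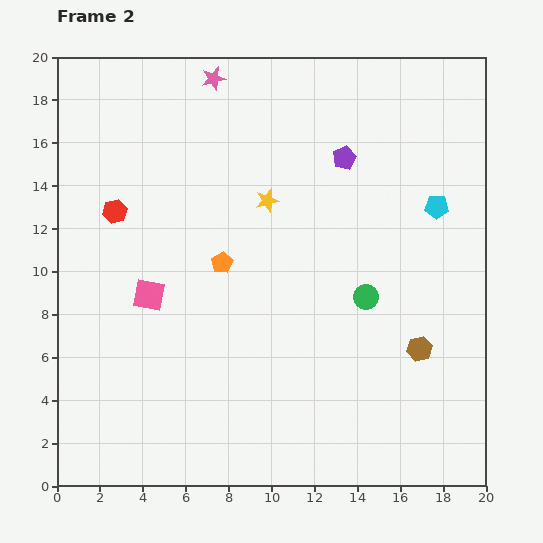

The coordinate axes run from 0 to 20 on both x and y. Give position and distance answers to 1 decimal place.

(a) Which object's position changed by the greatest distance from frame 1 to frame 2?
the green circle

(moved 8.0; next 6.4)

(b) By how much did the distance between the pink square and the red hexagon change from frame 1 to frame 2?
+0.3

Distance in frame 1: 3.9. Distance in frame 2: 4.2.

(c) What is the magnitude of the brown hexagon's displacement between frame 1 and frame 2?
1.1

The brown hexagon moved from (15.8, 6.3) to (16.9, 6.4), a distance of √(1.1² + 0.1²) ≈ 1.1.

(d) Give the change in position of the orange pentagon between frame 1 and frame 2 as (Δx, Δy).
(-2.7, 1.4)

The orange pentagon was at (10.4, 9.0) in frame 1 and (7.7, 10.4) in frame 2.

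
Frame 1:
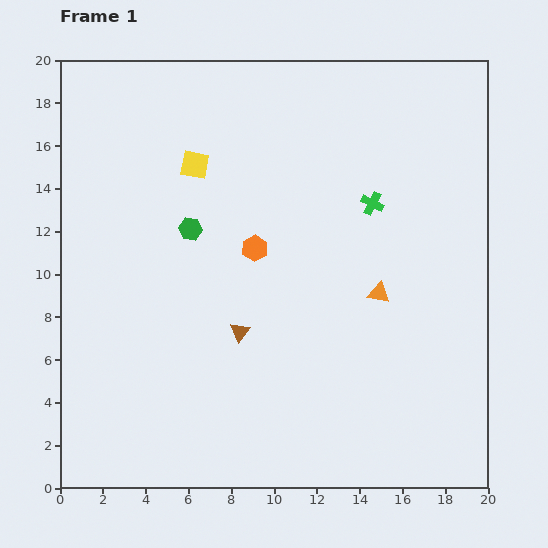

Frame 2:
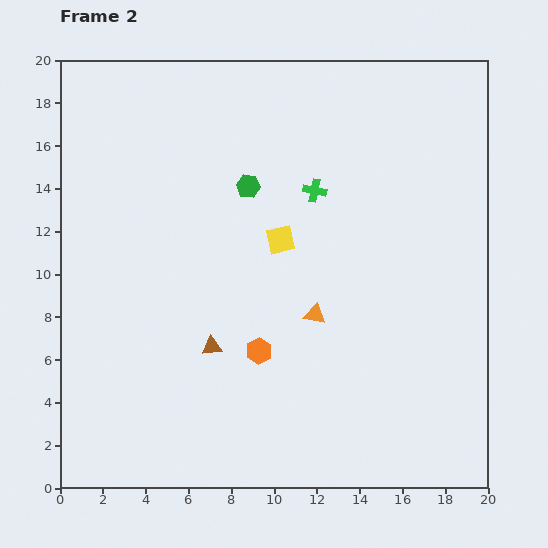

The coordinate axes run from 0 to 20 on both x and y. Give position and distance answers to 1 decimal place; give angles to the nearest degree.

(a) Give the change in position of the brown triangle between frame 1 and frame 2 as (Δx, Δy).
(-1.3, -0.7)

The brown triangle was at (8.4, 7.3) in frame 1 and (7.1, 6.6) in frame 2.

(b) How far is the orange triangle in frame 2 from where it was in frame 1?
3.2

The orange triangle moved from (14.9, 9.1) to (11.9, 8.1), a distance of √(3.0² + 1.0²) ≈ 3.2.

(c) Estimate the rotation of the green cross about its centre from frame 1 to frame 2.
15° counter-clockwise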